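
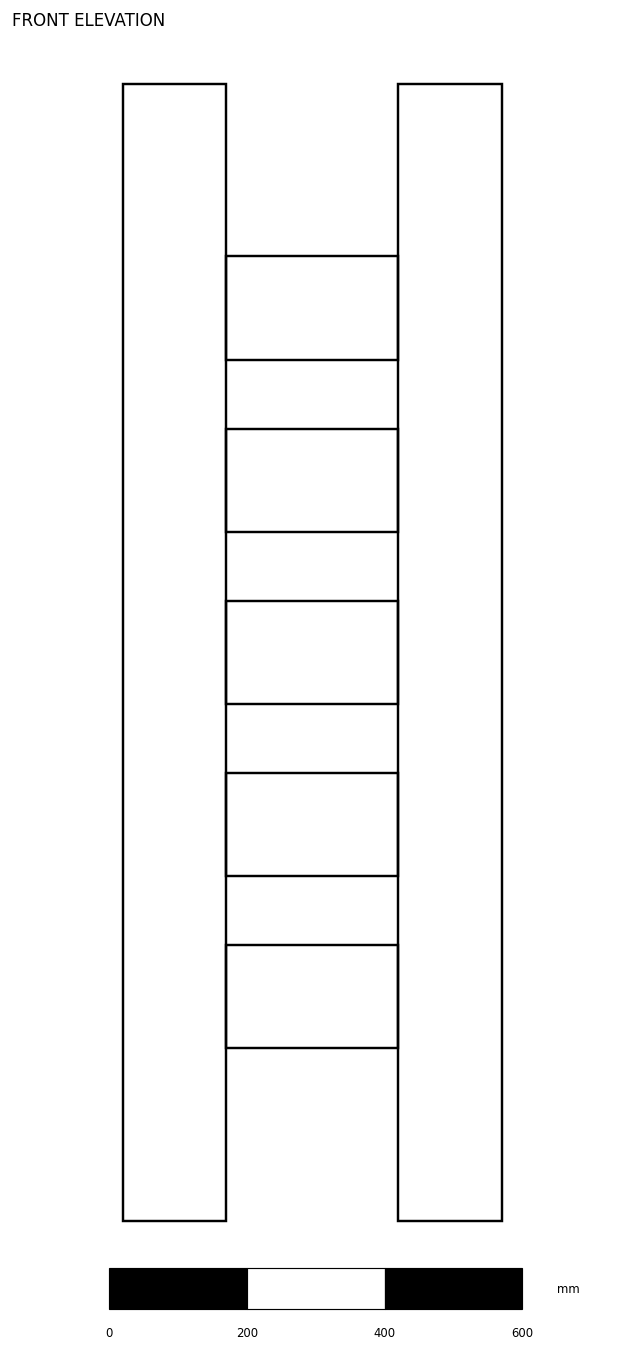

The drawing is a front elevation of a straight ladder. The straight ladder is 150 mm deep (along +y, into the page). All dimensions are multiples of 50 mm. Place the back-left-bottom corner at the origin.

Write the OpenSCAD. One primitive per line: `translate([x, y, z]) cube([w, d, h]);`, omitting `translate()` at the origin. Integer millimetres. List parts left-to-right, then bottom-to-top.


cube([150, 150, 1650]);
translate([150, 0, 250]) cube([250, 150, 150]);
translate([150, 0, 500]) cube([250, 150, 150]);
translate([150, 0, 750]) cube([250, 150, 150]);
translate([150, 0, 1000]) cube([250, 150, 150]);
translate([150, 0, 1250]) cube([250, 150, 150]);
translate([400, 0, 0]) cube([150, 150, 1650]);


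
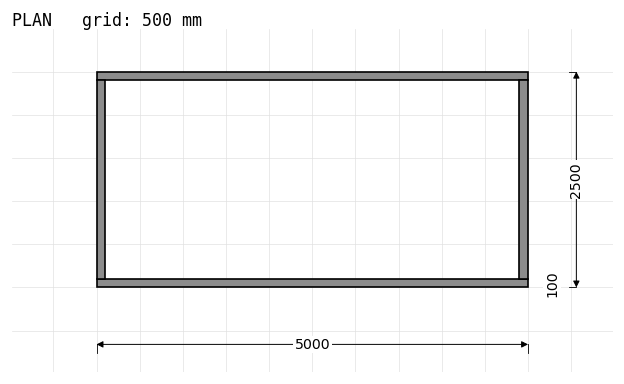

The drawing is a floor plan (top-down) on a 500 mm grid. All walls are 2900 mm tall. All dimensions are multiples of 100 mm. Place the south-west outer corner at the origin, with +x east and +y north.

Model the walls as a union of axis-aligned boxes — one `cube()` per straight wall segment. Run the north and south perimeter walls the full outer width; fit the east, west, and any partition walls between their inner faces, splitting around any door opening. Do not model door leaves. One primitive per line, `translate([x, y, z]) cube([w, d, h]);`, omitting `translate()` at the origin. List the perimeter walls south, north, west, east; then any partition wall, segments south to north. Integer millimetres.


cube([5000, 100, 2900]);
translate([0, 2400, 0]) cube([5000, 100, 2900]);
translate([0, 100, 0]) cube([100, 2300, 2900]);
translate([4900, 100, 0]) cube([100, 2300, 2900]);


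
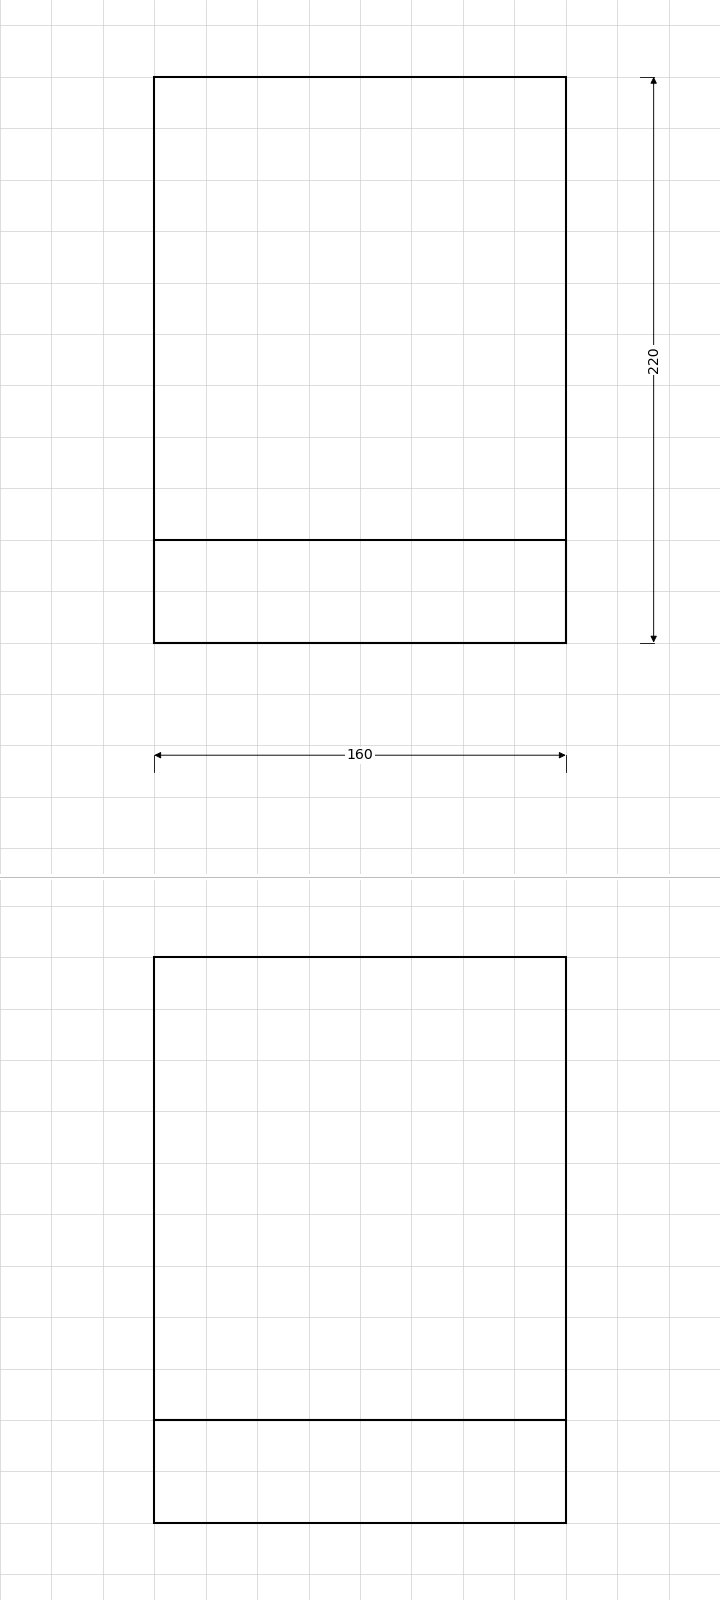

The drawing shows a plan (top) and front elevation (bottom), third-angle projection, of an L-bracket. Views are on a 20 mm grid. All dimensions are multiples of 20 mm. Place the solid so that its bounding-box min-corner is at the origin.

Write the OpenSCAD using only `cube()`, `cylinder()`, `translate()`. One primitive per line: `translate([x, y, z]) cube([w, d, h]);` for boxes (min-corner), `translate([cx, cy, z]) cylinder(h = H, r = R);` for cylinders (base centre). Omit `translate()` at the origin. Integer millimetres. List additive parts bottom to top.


cube([160, 220, 40]);
translate([0, 0, 40]) cube([160, 40, 180]);


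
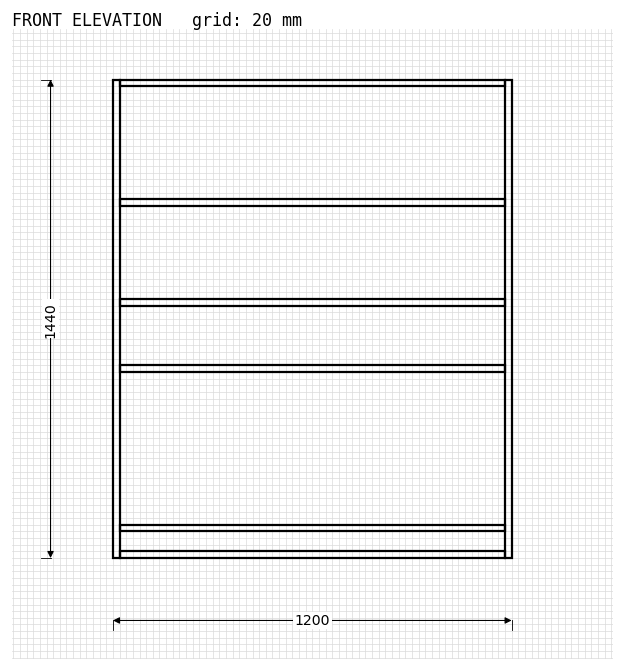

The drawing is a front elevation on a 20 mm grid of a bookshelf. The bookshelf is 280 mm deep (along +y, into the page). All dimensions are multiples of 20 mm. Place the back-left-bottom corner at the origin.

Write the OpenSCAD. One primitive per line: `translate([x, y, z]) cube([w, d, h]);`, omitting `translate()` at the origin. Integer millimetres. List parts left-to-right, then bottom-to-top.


cube([20, 280, 1440]);
translate([20, 0, 0]) cube([1160, 280, 20]);
translate([20, 0, 80]) cube([1160, 280, 20]);
translate([20, 0, 560]) cube([1160, 280, 20]);
translate([20, 0, 760]) cube([1160, 280, 20]);
translate([20, 0, 1060]) cube([1160, 280, 20]);
translate([20, 0, 1420]) cube([1160, 280, 20]);
translate([1180, 0, 0]) cube([20, 280, 1440]);


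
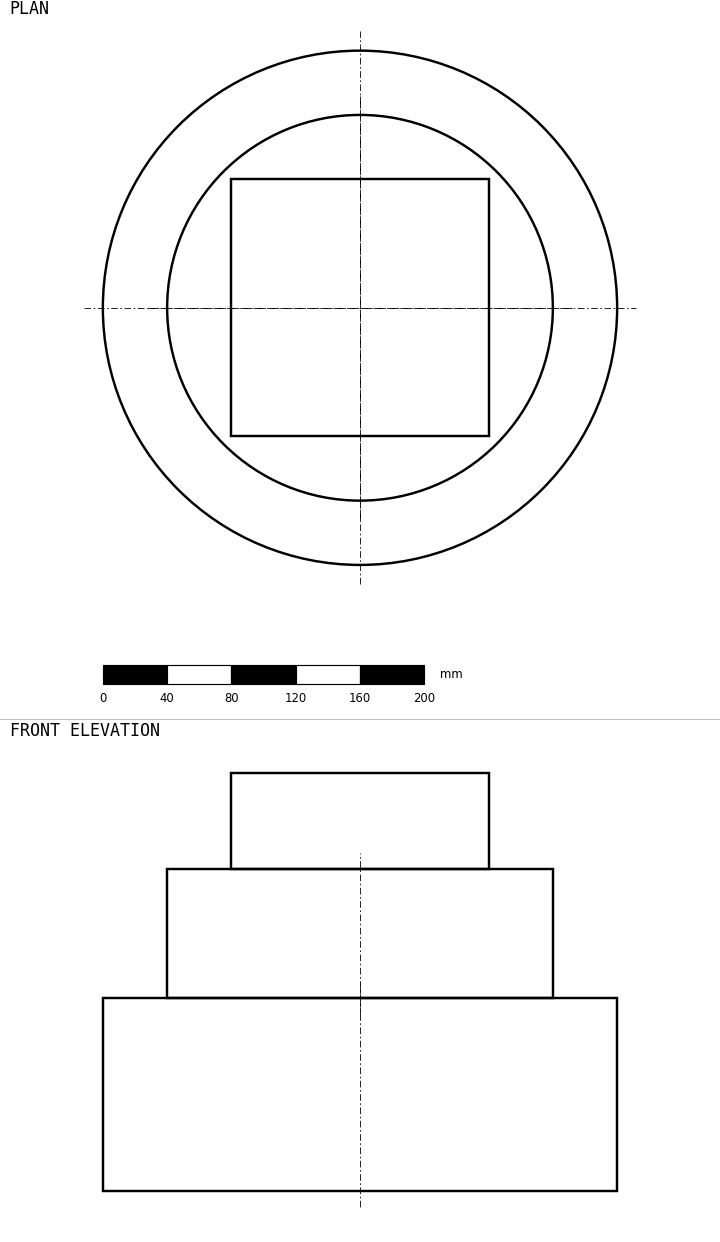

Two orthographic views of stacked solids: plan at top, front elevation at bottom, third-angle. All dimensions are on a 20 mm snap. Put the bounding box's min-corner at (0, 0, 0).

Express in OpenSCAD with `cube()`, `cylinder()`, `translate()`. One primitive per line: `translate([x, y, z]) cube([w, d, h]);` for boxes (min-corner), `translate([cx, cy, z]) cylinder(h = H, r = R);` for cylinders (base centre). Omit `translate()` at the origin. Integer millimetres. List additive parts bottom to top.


translate([160, 160, 0]) cylinder(h = 120, r = 160);
translate([160, 160, 120]) cylinder(h = 80, r = 120);
translate([80, 80, 200]) cube([160, 160, 60]);


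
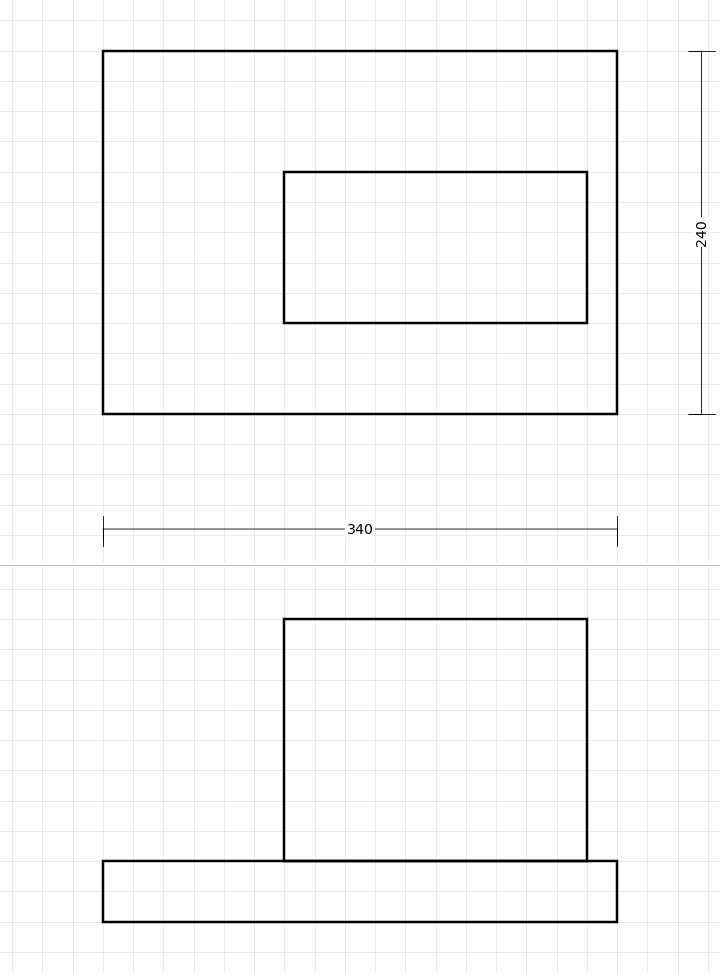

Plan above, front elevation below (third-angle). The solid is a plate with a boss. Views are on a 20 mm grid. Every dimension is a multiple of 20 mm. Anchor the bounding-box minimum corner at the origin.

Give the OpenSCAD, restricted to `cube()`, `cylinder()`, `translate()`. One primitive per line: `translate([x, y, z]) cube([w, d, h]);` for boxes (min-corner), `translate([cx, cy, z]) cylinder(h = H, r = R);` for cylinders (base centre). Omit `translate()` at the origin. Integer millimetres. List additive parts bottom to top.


cube([340, 240, 40]);
translate([120, 60, 40]) cube([200, 100, 160]);


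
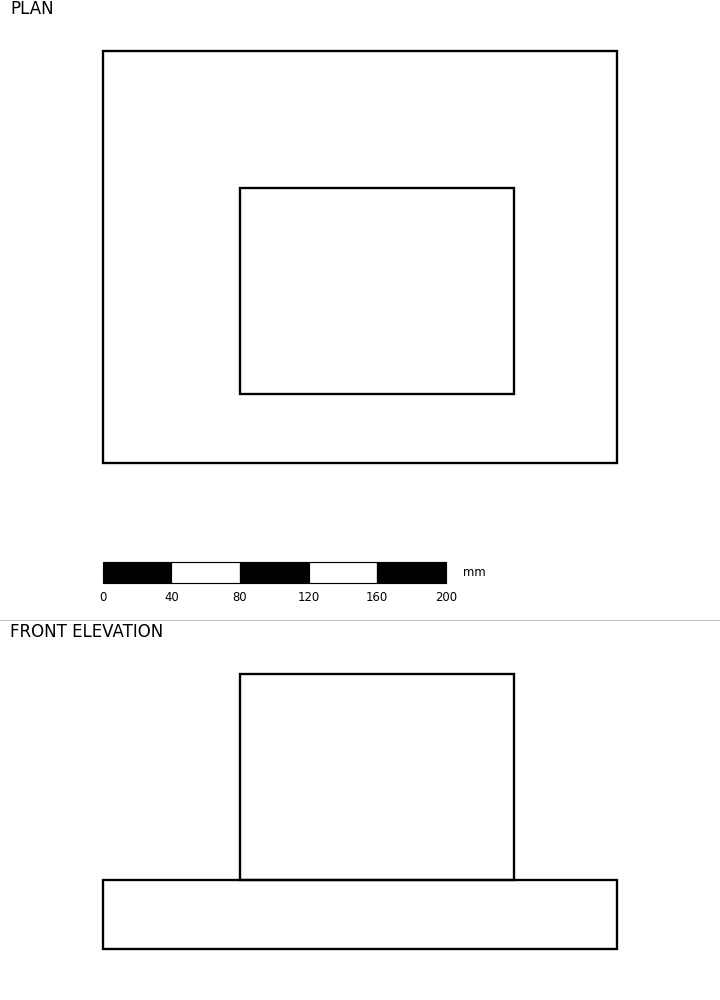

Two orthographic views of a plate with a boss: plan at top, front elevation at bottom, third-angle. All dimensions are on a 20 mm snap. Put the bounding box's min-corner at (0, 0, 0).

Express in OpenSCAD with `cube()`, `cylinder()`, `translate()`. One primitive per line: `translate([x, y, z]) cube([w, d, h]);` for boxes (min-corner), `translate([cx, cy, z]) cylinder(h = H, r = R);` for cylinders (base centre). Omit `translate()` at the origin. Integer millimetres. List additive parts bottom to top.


cube([300, 240, 40]);
translate([80, 40, 40]) cube([160, 120, 120]);


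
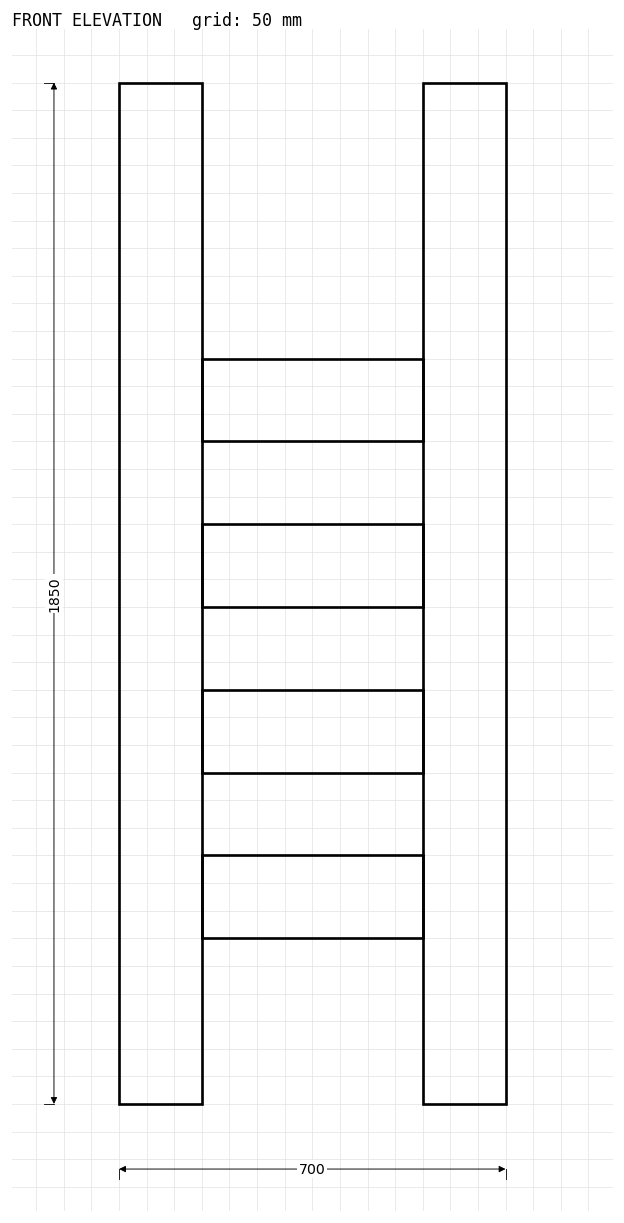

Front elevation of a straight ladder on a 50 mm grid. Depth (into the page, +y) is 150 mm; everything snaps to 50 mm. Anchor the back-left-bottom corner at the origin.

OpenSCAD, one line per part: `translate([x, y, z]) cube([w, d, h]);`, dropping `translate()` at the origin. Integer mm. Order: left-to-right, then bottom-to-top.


cube([150, 150, 1850]);
translate([150, 0, 300]) cube([400, 150, 150]);
translate([150, 0, 600]) cube([400, 150, 150]);
translate([150, 0, 900]) cube([400, 150, 150]);
translate([150, 0, 1200]) cube([400, 150, 150]);
translate([550, 0, 0]) cube([150, 150, 1850]);


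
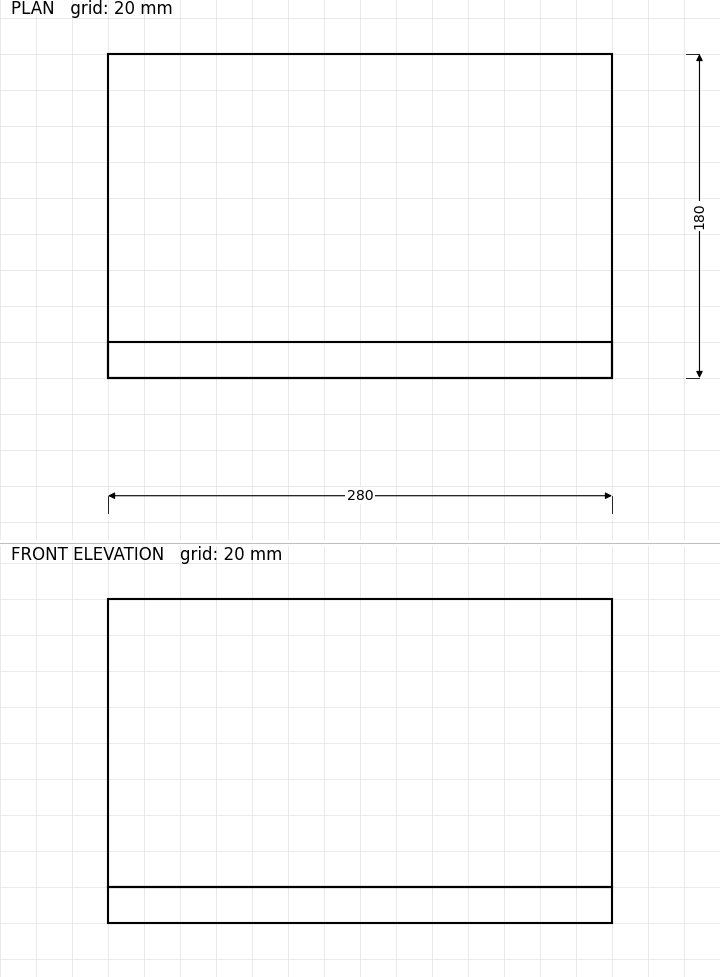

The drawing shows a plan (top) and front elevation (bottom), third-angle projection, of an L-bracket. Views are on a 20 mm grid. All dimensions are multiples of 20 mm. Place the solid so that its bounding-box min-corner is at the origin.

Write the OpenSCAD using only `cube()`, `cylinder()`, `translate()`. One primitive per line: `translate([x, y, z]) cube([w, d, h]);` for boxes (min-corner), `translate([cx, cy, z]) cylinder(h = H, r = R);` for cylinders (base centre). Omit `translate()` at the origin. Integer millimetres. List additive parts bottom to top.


cube([280, 180, 20]);
translate([0, 0, 20]) cube([280, 20, 160]);


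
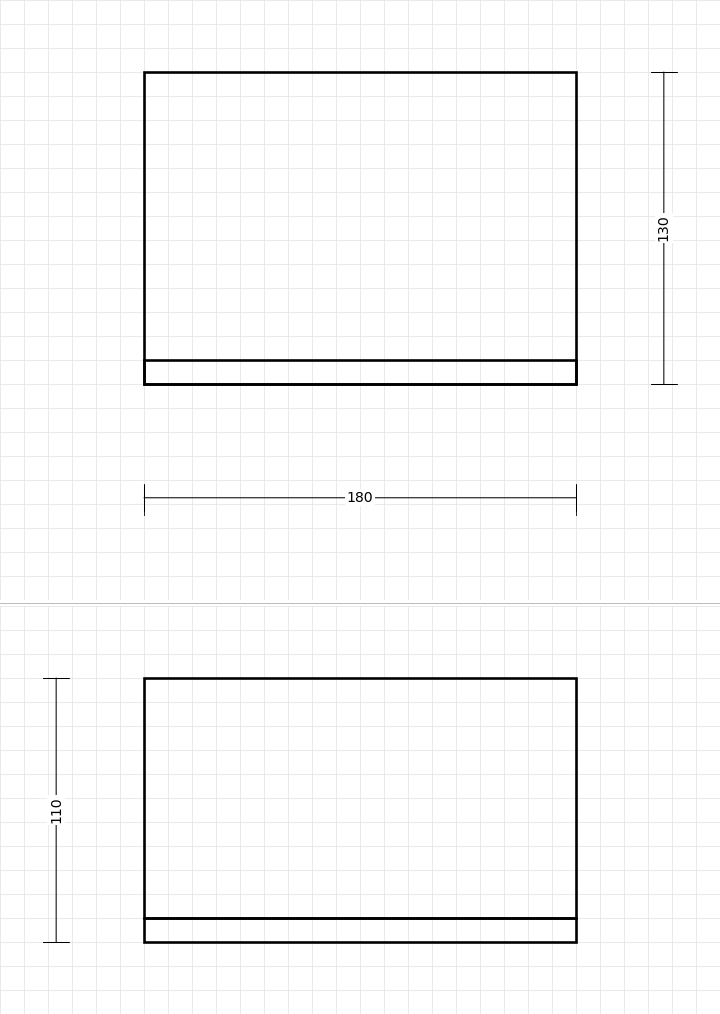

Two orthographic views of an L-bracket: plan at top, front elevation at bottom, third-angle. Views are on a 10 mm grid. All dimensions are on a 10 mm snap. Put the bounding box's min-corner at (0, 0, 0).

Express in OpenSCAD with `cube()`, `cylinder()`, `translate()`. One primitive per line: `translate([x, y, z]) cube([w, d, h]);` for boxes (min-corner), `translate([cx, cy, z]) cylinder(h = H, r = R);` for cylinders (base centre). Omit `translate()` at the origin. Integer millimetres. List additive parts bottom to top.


cube([180, 130, 10]);
translate([0, 0, 10]) cube([180, 10, 100]);


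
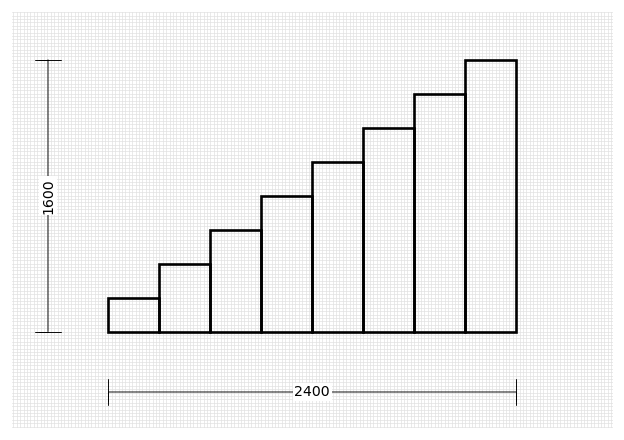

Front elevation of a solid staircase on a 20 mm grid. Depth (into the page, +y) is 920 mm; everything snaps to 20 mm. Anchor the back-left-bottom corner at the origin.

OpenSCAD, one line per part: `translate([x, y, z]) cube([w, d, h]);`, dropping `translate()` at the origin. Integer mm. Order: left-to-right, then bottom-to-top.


cube([300, 920, 200]);
translate([300, 0, 0]) cube([300, 920, 400]);
translate([600, 0, 0]) cube([300, 920, 600]);
translate([900, 0, 0]) cube([300, 920, 800]);
translate([1200, 0, 0]) cube([300, 920, 1000]);
translate([1500, 0, 0]) cube([300, 920, 1200]);
translate([1800, 0, 0]) cube([300, 920, 1400]);
translate([2100, 0, 0]) cube([300, 920, 1600]);


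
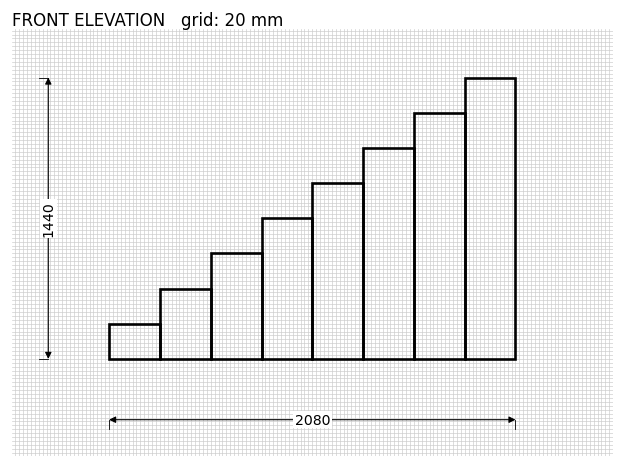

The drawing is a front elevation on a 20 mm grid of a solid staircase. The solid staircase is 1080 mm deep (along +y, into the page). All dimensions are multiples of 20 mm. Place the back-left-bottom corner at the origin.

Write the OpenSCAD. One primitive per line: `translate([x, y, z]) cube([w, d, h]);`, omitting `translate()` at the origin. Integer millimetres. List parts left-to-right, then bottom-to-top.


cube([260, 1080, 180]);
translate([260, 0, 0]) cube([260, 1080, 360]);
translate([520, 0, 0]) cube([260, 1080, 540]);
translate([780, 0, 0]) cube([260, 1080, 720]);
translate([1040, 0, 0]) cube([260, 1080, 900]);
translate([1300, 0, 0]) cube([260, 1080, 1080]);
translate([1560, 0, 0]) cube([260, 1080, 1260]);
translate([1820, 0, 0]) cube([260, 1080, 1440]);


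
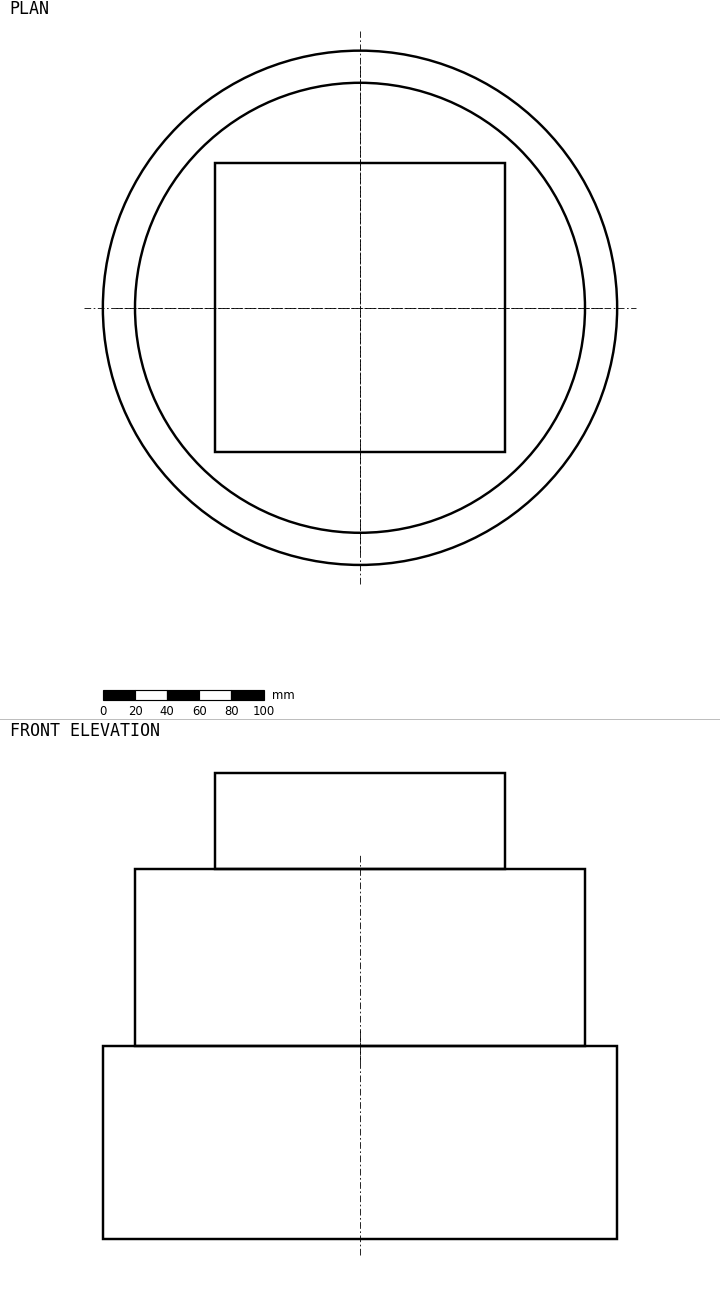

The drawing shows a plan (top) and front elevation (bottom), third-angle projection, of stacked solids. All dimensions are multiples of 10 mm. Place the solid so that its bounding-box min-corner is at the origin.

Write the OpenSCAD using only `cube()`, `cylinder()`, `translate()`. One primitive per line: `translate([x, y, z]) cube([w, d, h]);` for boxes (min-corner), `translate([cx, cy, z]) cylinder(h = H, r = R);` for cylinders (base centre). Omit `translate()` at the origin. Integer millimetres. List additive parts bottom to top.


translate([160, 160, 0]) cylinder(h = 120, r = 160);
translate([160, 160, 120]) cylinder(h = 110, r = 140);
translate([70, 70, 230]) cube([180, 180, 60]);


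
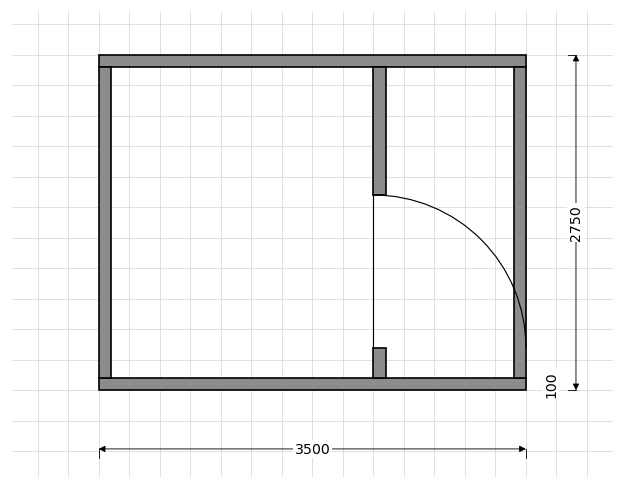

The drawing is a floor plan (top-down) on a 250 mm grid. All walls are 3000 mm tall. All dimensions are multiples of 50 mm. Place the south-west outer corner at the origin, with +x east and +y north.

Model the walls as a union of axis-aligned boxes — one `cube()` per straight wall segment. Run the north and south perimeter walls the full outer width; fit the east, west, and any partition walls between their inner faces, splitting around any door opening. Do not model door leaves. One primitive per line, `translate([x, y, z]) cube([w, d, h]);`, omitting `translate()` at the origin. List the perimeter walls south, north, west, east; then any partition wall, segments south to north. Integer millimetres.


cube([3500, 100, 3000]);
translate([0, 2650, 0]) cube([3500, 100, 3000]);
translate([0, 100, 0]) cube([100, 2550, 3000]);
translate([3400, 100, 0]) cube([100, 2550, 3000]);
translate([2250, 100, 0]) cube([100, 250, 3000]);
translate([2250, 1600, 0]) cube([100, 1050, 3000]);


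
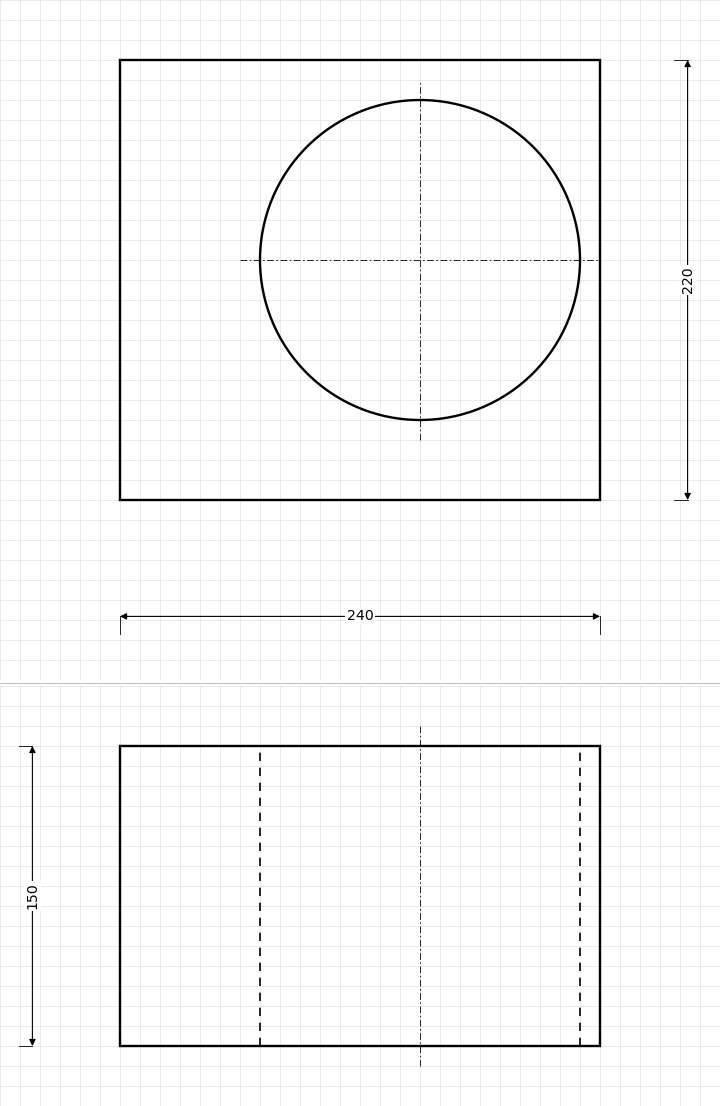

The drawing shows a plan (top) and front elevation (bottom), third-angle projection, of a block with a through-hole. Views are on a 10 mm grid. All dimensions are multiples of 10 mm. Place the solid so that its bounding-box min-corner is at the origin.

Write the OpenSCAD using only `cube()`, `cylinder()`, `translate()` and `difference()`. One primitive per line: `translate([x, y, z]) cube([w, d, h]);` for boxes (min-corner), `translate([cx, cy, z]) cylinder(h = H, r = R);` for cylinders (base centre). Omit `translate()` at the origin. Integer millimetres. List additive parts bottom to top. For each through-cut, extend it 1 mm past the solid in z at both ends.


difference() {
  cube([240, 220, 150]);
  translate([150, 120, -1]) cylinder(h = 152, r = 80);
}


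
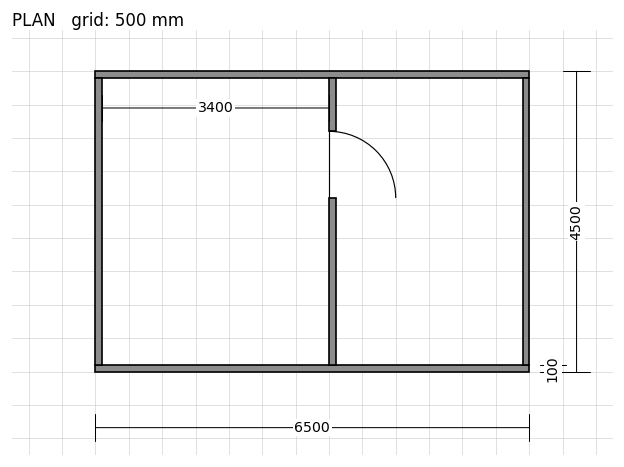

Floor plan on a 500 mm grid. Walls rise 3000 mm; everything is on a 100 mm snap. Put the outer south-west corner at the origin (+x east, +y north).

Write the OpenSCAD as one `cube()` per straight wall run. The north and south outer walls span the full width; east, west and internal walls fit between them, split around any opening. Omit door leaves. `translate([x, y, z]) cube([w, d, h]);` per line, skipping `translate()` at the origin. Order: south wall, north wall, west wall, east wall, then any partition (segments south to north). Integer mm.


cube([6500, 100, 3000]);
translate([0, 4400, 0]) cube([6500, 100, 3000]);
translate([0, 100, 0]) cube([100, 4300, 3000]);
translate([6400, 100, 0]) cube([100, 4300, 3000]);
translate([3500, 100, 0]) cube([100, 2500, 3000]);
translate([3500, 3600, 0]) cube([100, 800, 3000]);


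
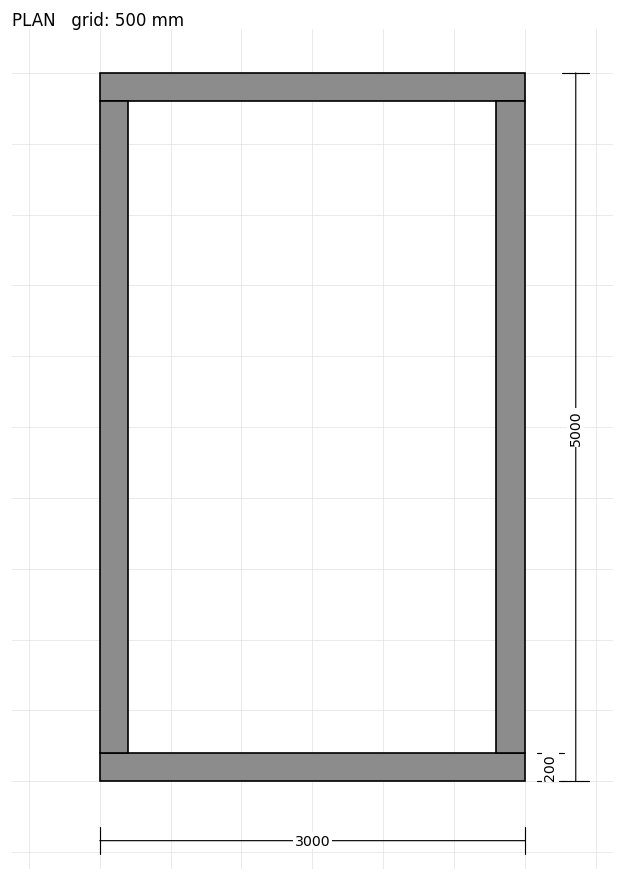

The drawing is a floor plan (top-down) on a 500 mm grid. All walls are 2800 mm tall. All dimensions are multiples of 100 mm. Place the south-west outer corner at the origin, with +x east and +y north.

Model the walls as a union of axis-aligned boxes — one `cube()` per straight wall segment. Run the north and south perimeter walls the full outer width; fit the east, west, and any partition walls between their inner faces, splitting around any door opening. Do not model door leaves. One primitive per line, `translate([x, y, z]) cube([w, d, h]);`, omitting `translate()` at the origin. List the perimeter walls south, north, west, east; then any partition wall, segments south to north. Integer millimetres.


cube([3000, 200, 2800]);
translate([0, 4800, 0]) cube([3000, 200, 2800]);
translate([0, 200, 0]) cube([200, 4600, 2800]);
translate([2800, 200, 0]) cube([200, 4600, 2800]);


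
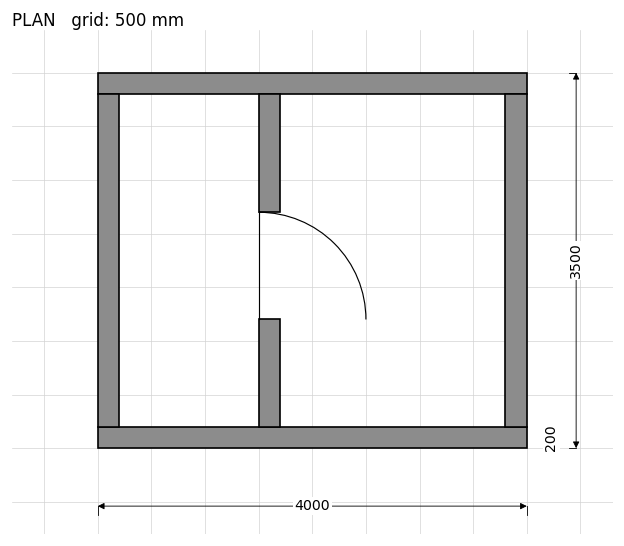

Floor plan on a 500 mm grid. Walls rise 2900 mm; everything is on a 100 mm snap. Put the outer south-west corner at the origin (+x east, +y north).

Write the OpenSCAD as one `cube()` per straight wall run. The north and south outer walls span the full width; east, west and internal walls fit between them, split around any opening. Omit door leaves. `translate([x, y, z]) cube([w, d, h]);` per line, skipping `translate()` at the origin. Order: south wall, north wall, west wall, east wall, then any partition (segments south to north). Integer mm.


cube([4000, 200, 2900]);
translate([0, 3300, 0]) cube([4000, 200, 2900]);
translate([0, 200, 0]) cube([200, 3100, 2900]);
translate([3800, 200, 0]) cube([200, 3100, 2900]);
translate([1500, 200, 0]) cube([200, 1000, 2900]);
translate([1500, 2200, 0]) cube([200, 1100, 2900]);


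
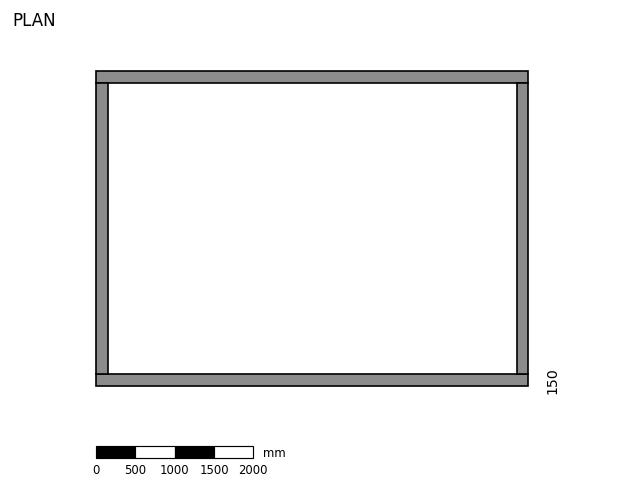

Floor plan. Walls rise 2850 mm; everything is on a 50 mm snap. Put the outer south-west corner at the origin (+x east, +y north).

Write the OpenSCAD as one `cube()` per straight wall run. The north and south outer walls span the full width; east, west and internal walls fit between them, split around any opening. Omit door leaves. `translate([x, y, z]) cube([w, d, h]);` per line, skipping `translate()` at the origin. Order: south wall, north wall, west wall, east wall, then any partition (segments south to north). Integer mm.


cube([5500, 150, 2850]);
translate([0, 3850, 0]) cube([5500, 150, 2850]);
translate([0, 150, 0]) cube([150, 3700, 2850]);
translate([5350, 150, 0]) cube([150, 3700, 2850]);


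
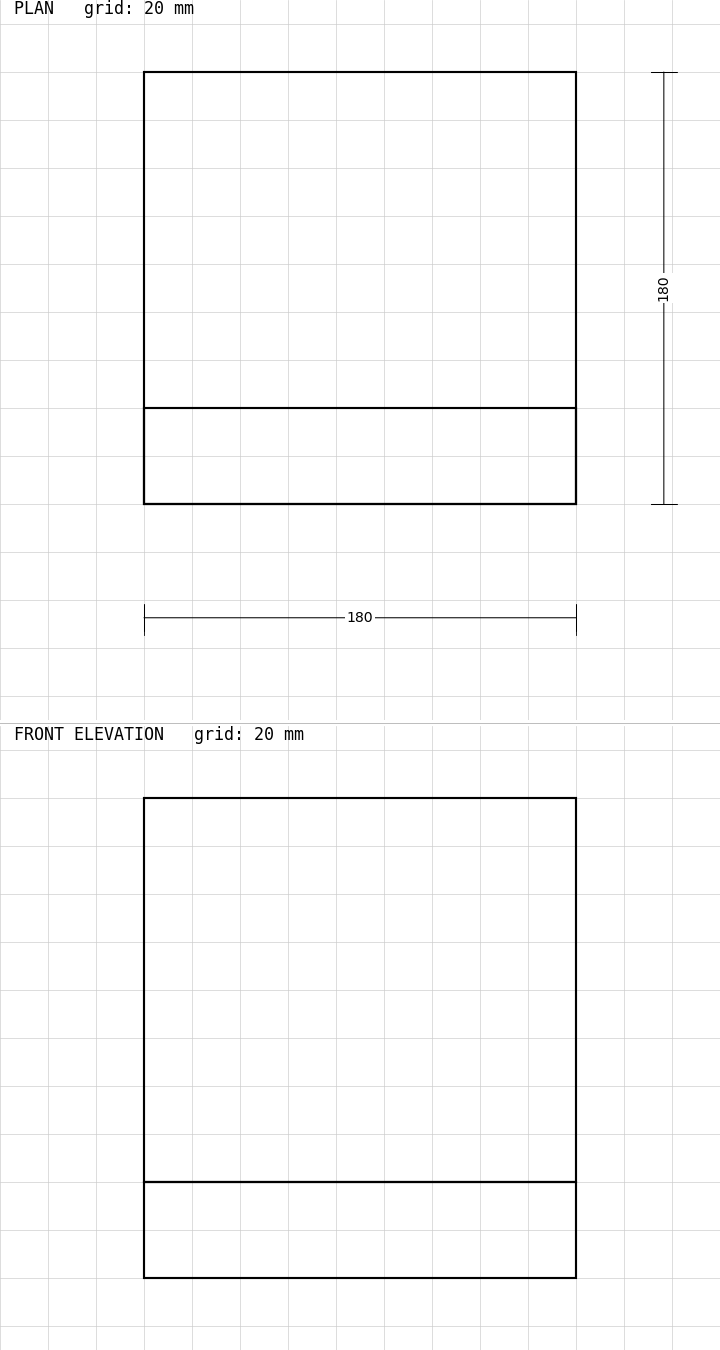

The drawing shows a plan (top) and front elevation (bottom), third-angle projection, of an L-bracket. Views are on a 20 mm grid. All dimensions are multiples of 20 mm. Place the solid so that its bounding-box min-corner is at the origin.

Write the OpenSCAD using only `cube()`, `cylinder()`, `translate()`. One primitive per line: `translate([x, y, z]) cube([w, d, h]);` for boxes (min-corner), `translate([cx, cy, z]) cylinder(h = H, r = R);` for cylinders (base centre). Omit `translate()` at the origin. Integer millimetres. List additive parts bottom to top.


cube([180, 180, 40]);
translate([0, 0, 40]) cube([180, 40, 160]);


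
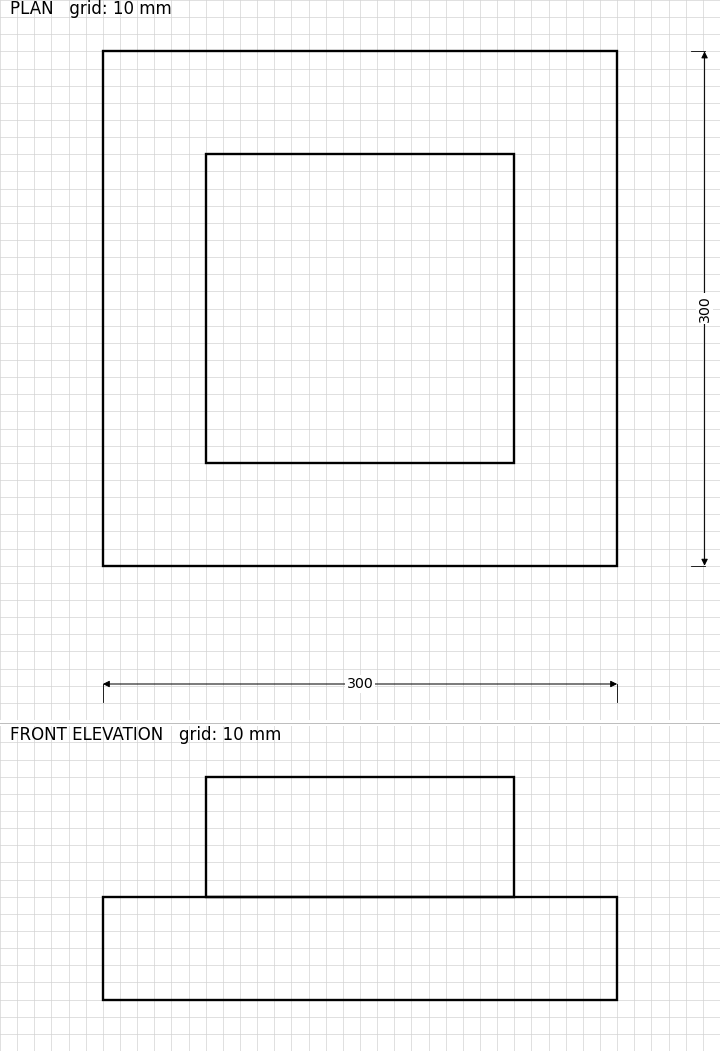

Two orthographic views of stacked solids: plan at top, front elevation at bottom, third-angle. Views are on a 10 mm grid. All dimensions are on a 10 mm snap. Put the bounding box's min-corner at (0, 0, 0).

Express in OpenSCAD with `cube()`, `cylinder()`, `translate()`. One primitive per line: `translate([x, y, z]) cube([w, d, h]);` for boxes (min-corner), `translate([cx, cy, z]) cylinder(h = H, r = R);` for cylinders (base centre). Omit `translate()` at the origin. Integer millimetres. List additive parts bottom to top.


cube([300, 300, 60]);
translate([60, 60, 60]) cube([180, 180, 70]);


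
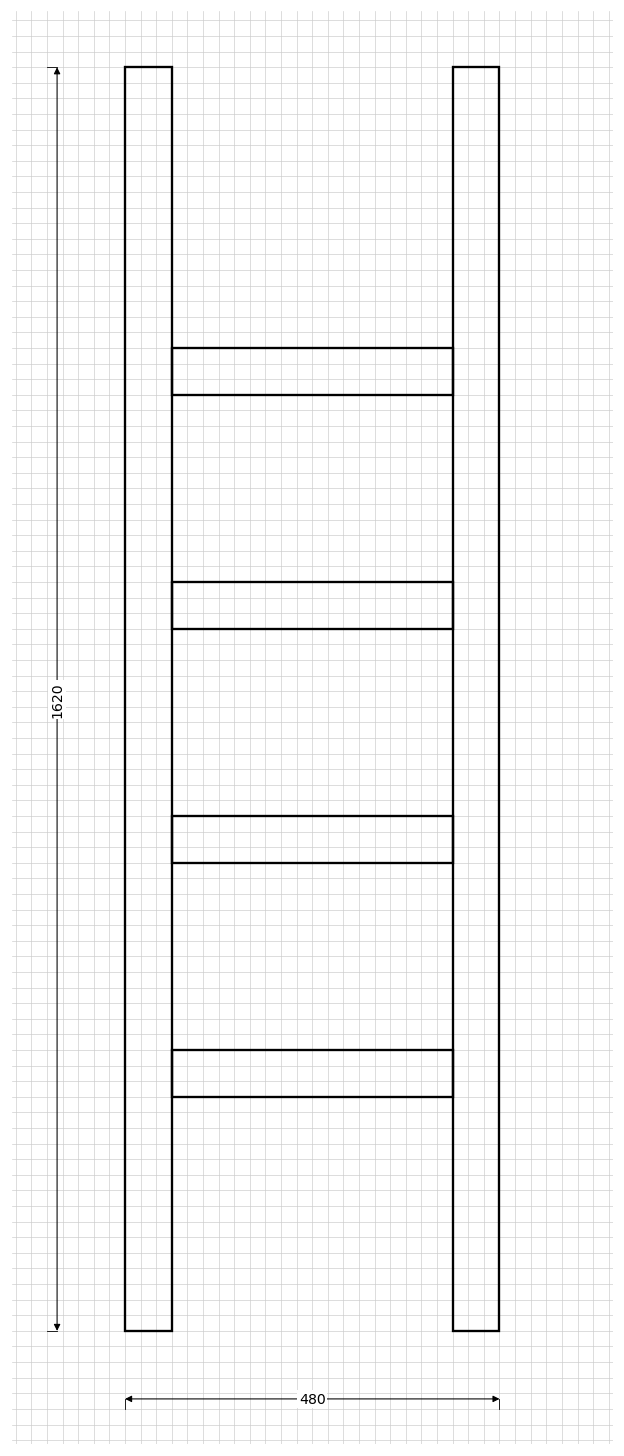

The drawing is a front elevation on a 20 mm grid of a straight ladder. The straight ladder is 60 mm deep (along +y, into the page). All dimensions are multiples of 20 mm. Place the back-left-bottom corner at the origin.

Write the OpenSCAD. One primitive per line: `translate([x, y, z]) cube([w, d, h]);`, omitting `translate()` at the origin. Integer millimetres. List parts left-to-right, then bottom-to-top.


cube([60, 60, 1620]);
translate([60, 0, 300]) cube([360, 60, 60]);
translate([60, 0, 600]) cube([360, 60, 60]);
translate([60, 0, 900]) cube([360, 60, 60]);
translate([60, 0, 1200]) cube([360, 60, 60]);
translate([420, 0, 0]) cube([60, 60, 1620]);


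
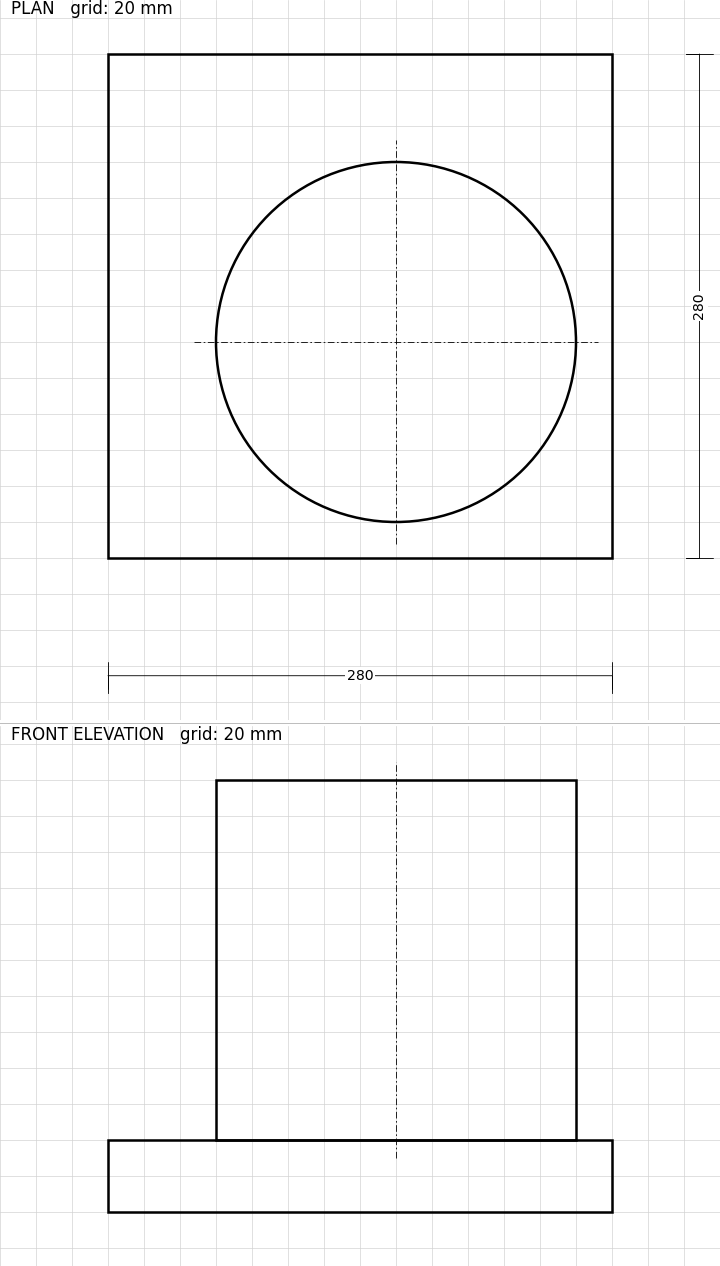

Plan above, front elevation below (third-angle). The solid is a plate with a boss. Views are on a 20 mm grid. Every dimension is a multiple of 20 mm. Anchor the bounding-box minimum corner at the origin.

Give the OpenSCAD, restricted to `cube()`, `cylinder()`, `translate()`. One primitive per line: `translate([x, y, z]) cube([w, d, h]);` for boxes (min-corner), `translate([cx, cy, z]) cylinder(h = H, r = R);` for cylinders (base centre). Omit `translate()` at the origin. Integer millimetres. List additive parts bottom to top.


cube([280, 280, 40]);
translate([160, 120, 40]) cylinder(h = 200, r = 100);


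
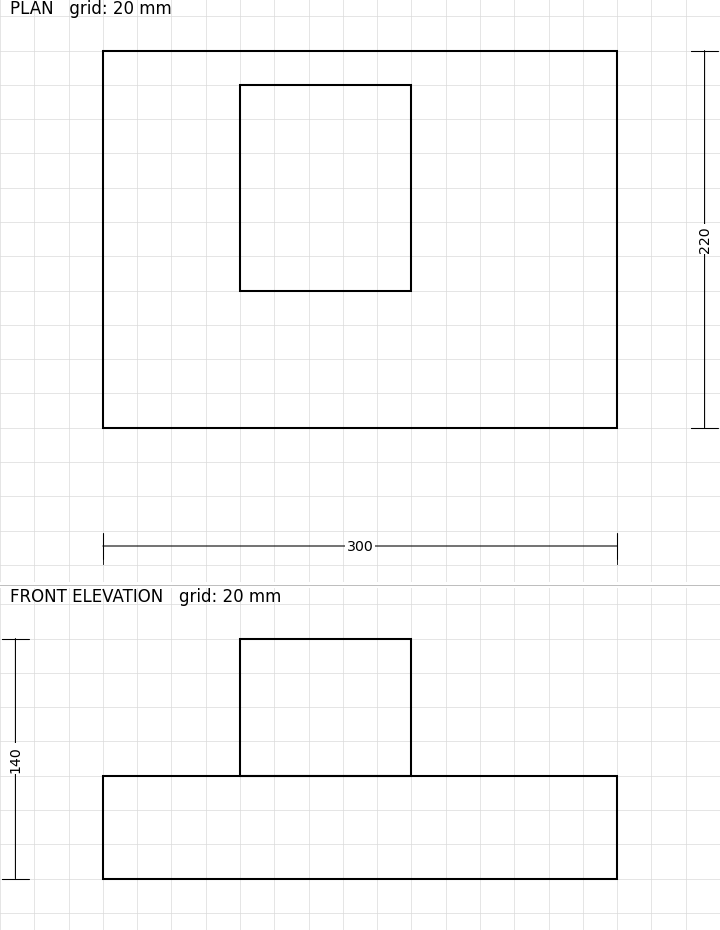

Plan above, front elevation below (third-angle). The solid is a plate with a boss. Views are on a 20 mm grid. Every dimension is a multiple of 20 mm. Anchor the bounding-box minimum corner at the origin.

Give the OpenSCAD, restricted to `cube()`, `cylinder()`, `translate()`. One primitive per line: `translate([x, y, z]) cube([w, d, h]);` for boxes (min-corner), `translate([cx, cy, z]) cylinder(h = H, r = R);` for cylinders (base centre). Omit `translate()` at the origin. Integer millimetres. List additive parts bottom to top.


cube([300, 220, 60]);
translate([80, 80, 60]) cube([100, 120, 80]);


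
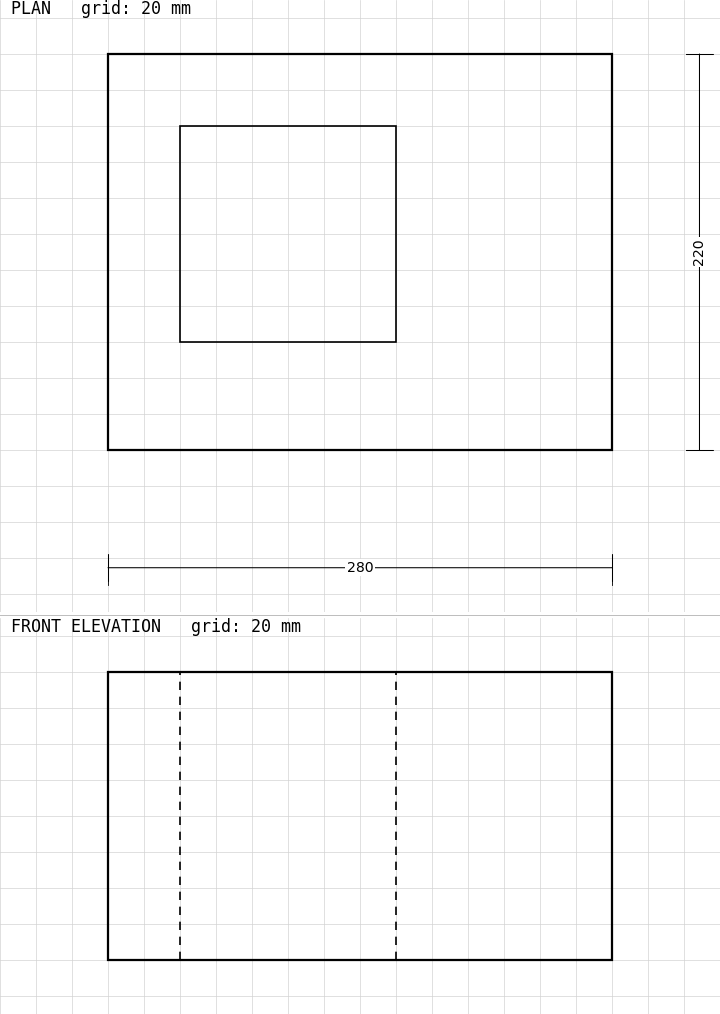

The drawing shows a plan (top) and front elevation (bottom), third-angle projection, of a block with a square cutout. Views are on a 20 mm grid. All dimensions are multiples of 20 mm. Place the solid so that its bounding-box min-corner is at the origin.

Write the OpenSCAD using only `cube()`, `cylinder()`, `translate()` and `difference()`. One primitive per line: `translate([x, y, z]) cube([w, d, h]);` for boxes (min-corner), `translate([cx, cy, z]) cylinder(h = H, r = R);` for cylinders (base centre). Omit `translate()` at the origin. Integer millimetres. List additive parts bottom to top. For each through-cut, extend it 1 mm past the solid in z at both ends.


difference() {
  cube([280, 220, 160]);
  translate([40, 60, -1]) cube([120, 120, 162]);
}


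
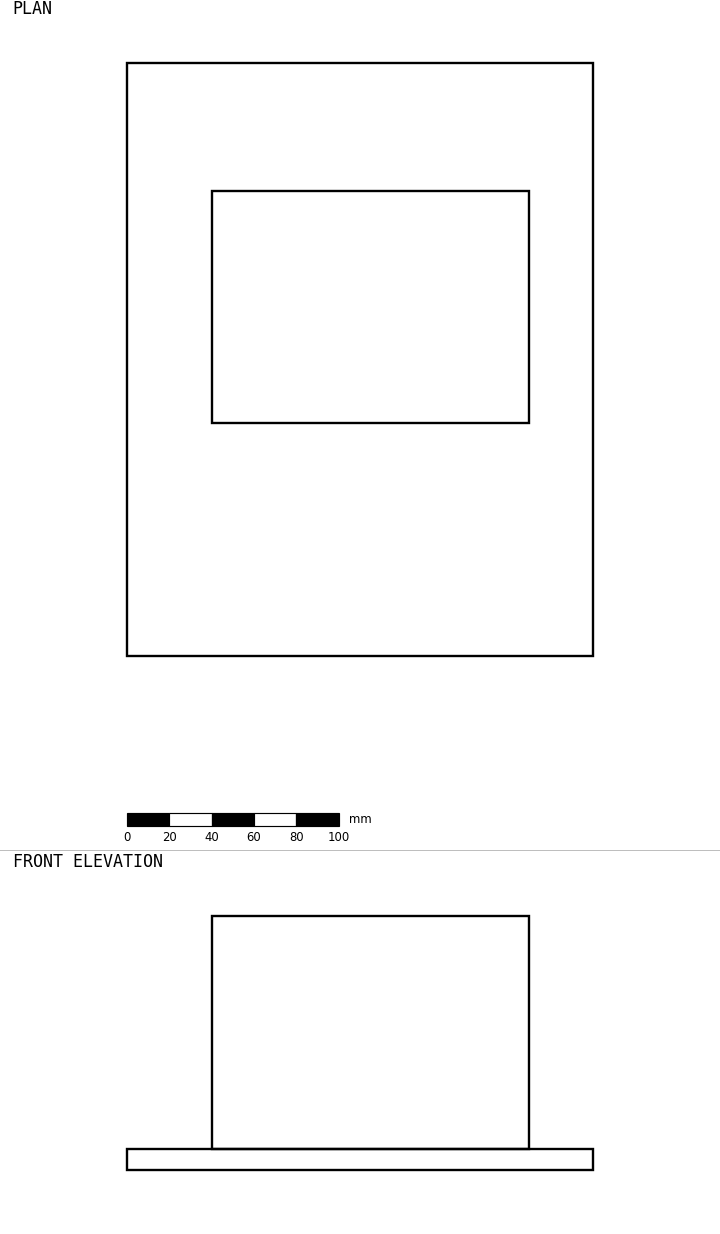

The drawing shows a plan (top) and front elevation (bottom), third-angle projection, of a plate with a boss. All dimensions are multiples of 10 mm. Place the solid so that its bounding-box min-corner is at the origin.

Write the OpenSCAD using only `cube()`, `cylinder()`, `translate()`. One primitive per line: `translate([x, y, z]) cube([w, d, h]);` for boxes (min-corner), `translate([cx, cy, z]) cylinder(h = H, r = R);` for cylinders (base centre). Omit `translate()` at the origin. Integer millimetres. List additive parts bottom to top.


cube([220, 280, 10]);
translate([40, 110, 10]) cube([150, 110, 110]);


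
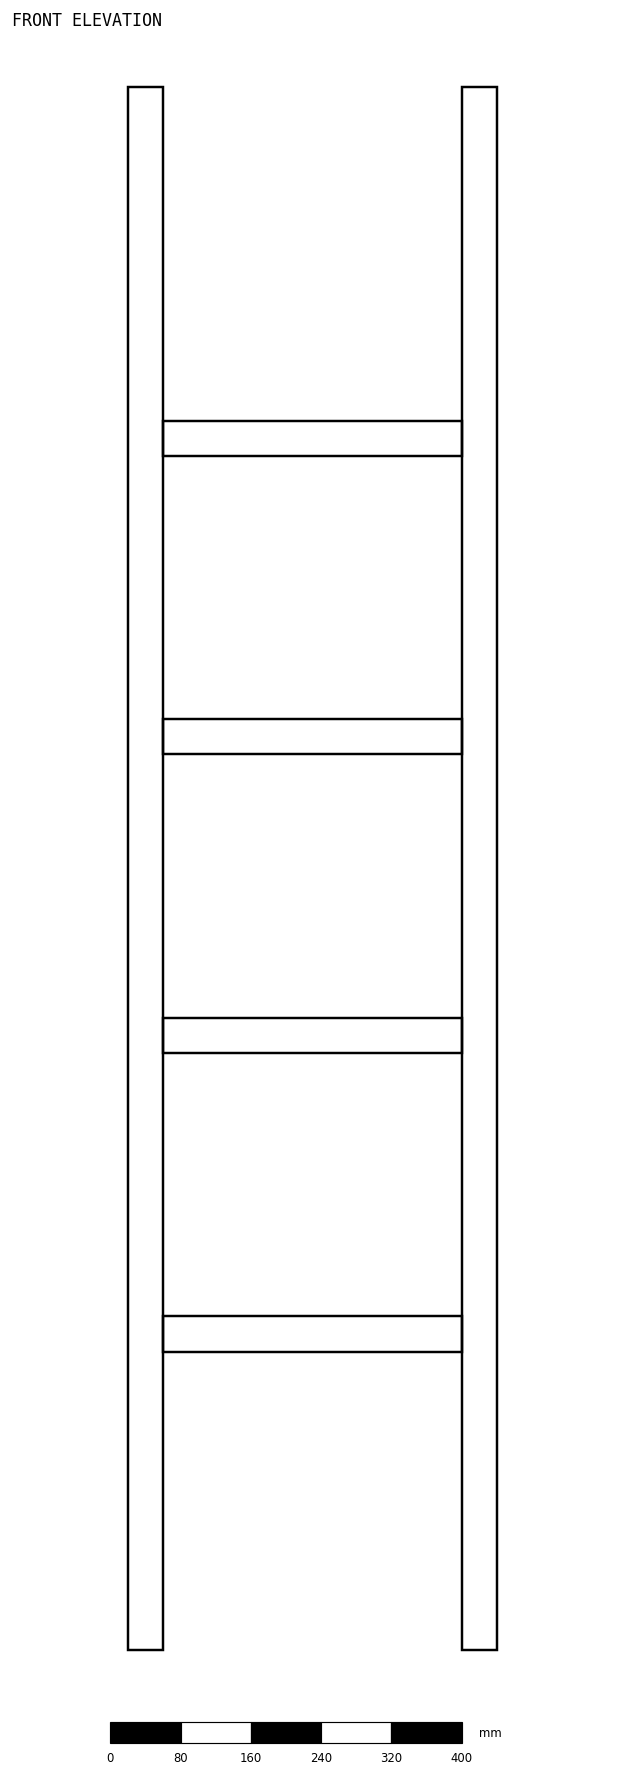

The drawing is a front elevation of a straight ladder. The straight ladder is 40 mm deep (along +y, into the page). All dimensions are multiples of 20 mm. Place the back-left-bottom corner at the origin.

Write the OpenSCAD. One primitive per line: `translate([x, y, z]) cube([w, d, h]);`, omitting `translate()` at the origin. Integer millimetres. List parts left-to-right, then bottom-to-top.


cube([40, 40, 1780]);
translate([40, 0, 340]) cube([340, 40, 40]);
translate([40, 0, 680]) cube([340, 40, 40]);
translate([40, 0, 1020]) cube([340, 40, 40]);
translate([40, 0, 1360]) cube([340, 40, 40]);
translate([380, 0, 0]) cube([40, 40, 1780]);


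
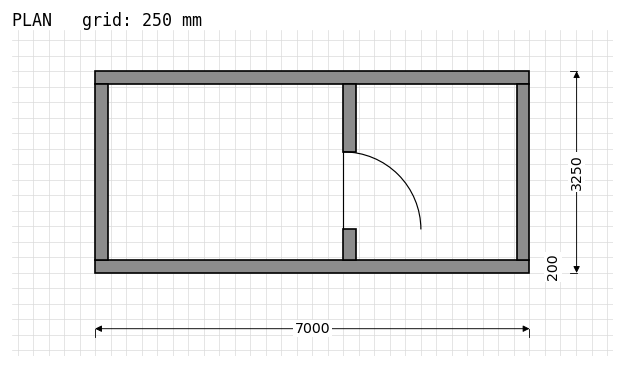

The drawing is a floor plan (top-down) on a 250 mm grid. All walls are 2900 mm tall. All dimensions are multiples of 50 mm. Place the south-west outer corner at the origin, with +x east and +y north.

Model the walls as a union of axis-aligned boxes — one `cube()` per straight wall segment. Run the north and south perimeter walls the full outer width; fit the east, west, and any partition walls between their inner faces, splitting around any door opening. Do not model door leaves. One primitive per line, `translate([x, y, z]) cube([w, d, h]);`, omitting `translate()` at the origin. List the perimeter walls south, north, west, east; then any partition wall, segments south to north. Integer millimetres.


cube([7000, 200, 2900]);
translate([0, 3050, 0]) cube([7000, 200, 2900]);
translate([0, 200, 0]) cube([200, 2850, 2900]);
translate([6800, 200, 0]) cube([200, 2850, 2900]);
translate([4000, 200, 0]) cube([200, 500, 2900]);
translate([4000, 1950, 0]) cube([200, 1100, 2900]);


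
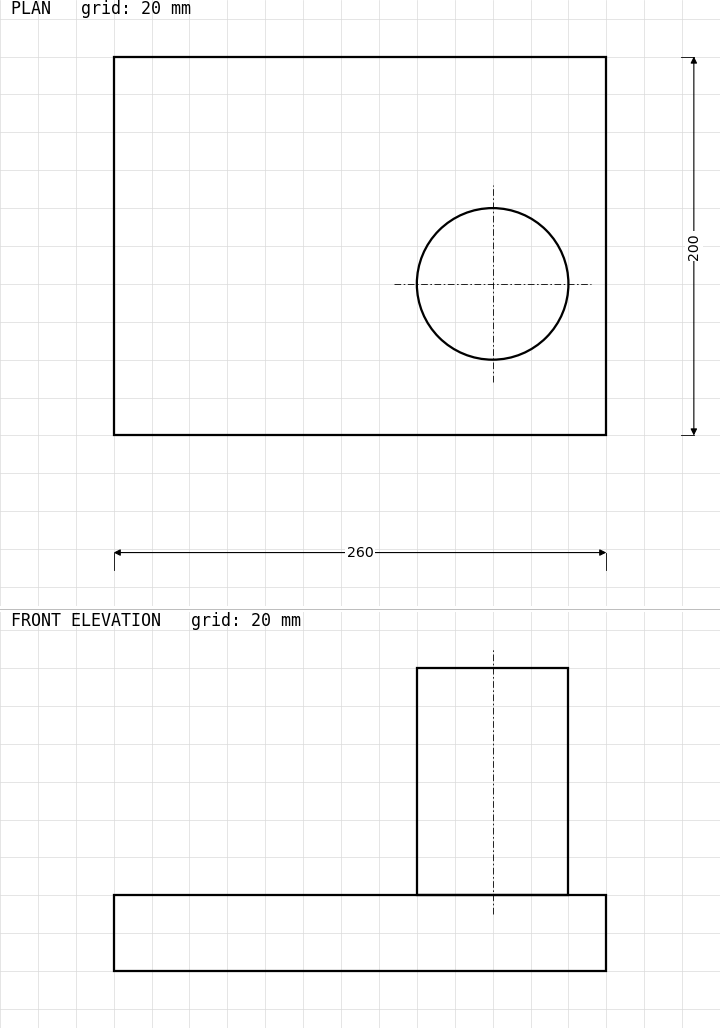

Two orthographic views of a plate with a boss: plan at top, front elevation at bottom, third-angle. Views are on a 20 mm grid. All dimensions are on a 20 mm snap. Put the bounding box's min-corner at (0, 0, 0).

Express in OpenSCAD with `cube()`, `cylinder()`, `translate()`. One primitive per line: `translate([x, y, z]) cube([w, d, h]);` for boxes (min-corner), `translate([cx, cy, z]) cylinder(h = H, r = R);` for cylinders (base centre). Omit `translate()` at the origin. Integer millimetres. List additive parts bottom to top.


cube([260, 200, 40]);
translate([200, 80, 40]) cylinder(h = 120, r = 40);


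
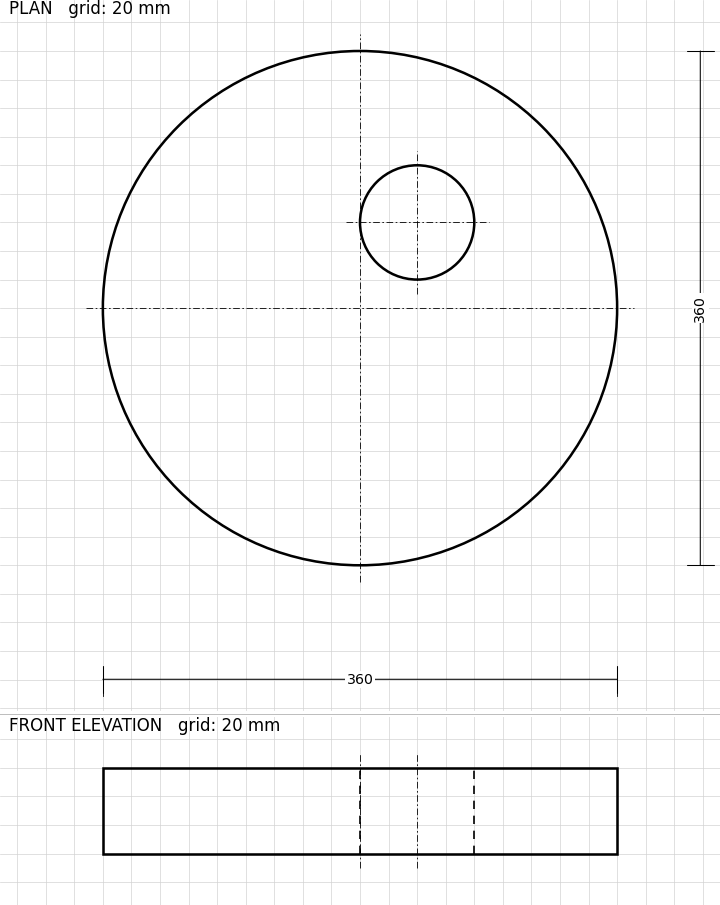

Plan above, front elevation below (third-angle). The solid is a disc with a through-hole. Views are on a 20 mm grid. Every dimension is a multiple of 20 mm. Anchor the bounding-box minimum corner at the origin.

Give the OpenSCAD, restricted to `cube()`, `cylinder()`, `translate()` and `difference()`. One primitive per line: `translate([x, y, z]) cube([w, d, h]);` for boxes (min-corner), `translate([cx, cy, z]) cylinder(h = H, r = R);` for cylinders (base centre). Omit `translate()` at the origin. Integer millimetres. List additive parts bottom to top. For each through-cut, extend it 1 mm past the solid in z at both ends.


difference() {
  translate([180, 180, 0]) cylinder(h = 60, r = 180);
  translate([220, 240, -1]) cylinder(h = 62, r = 40);
}


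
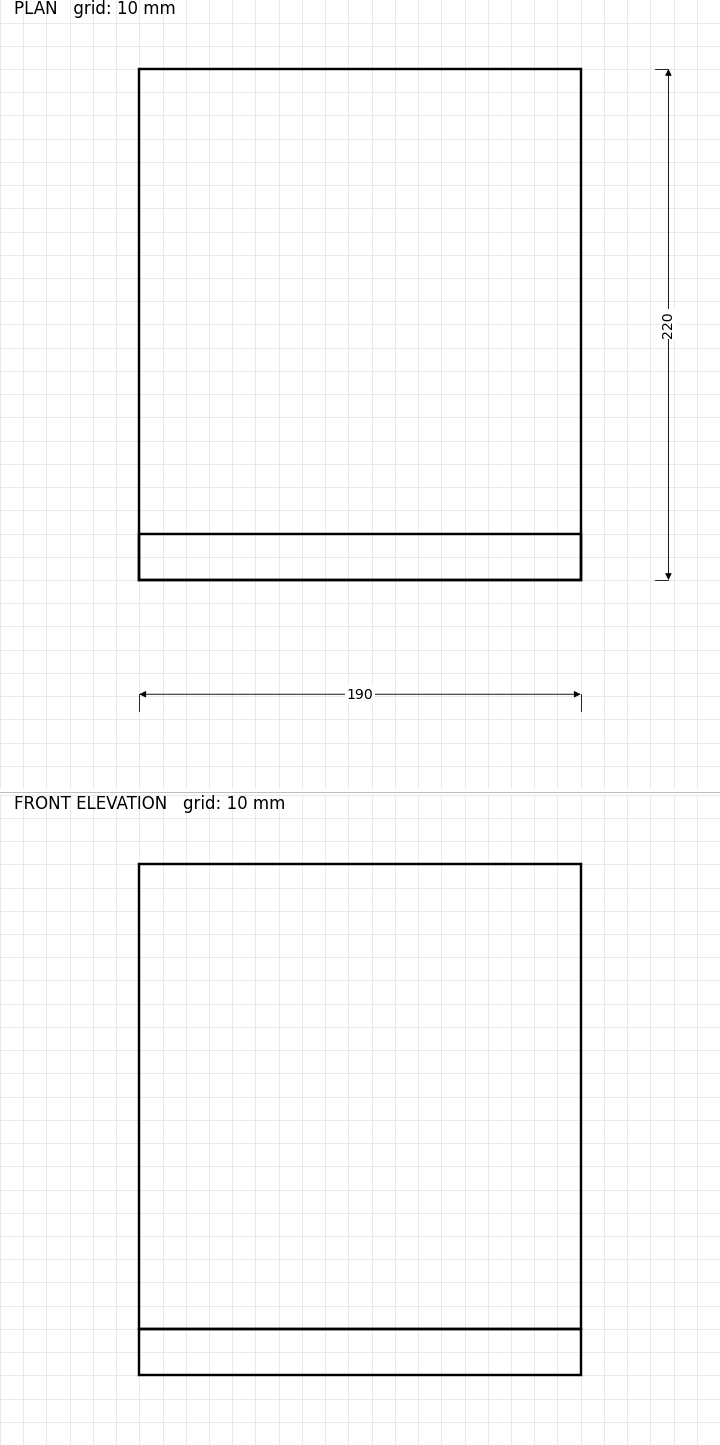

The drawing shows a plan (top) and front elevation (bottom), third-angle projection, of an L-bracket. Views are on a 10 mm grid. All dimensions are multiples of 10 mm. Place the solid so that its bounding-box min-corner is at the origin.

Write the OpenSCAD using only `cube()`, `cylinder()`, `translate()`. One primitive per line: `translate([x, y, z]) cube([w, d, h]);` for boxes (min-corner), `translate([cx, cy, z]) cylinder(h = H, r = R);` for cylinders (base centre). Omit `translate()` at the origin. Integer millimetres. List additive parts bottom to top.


cube([190, 220, 20]);
translate([0, 0, 20]) cube([190, 20, 200]);


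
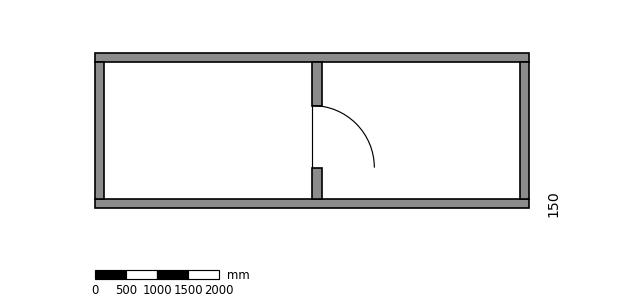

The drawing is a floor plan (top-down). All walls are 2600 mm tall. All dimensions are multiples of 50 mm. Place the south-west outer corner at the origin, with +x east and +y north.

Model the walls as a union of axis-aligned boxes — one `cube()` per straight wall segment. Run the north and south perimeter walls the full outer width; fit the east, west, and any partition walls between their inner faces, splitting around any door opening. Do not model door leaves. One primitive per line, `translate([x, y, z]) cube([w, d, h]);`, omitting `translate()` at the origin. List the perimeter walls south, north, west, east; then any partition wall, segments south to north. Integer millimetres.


cube([7000, 150, 2600]);
translate([0, 2350, 0]) cube([7000, 150, 2600]);
translate([0, 150, 0]) cube([150, 2200, 2600]);
translate([6850, 150, 0]) cube([150, 2200, 2600]);
translate([3500, 150, 0]) cube([150, 500, 2600]);
translate([3500, 1650, 0]) cube([150, 700, 2600]);


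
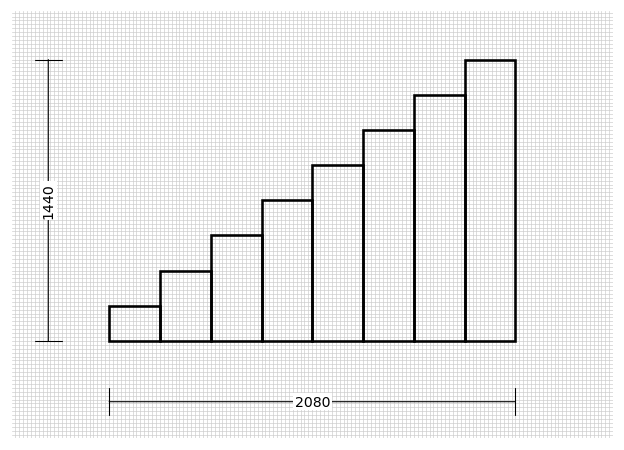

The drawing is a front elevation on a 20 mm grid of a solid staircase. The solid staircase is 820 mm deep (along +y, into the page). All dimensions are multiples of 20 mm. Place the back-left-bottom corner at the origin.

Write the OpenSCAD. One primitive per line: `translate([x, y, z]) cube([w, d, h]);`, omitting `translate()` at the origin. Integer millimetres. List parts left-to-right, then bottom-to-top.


cube([260, 820, 180]);
translate([260, 0, 0]) cube([260, 820, 360]);
translate([520, 0, 0]) cube([260, 820, 540]);
translate([780, 0, 0]) cube([260, 820, 720]);
translate([1040, 0, 0]) cube([260, 820, 900]);
translate([1300, 0, 0]) cube([260, 820, 1080]);
translate([1560, 0, 0]) cube([260, 820, 1260]);
translate([1820, 0, 0]) cube([260, 820, 1440]);


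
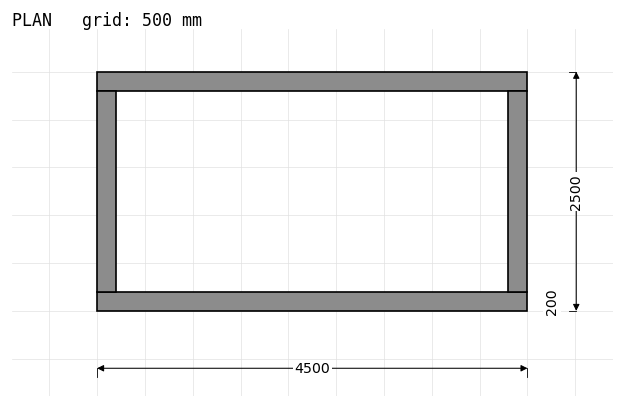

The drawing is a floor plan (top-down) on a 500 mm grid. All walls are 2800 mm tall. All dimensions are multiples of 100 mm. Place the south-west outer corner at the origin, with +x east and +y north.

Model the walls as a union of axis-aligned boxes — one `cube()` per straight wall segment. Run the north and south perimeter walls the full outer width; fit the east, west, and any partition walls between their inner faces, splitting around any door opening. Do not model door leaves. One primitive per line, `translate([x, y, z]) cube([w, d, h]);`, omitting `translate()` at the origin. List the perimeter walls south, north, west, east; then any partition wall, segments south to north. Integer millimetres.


cube([4500, 200, 2800]);
translate([0, 2300, 0]) cube([4500, 200, 2800]);
translate([0, 200, 0]) cube([200, 2100, 2800]);
translate([4300, 200, 0]) cube([200, 2100, 2800]);


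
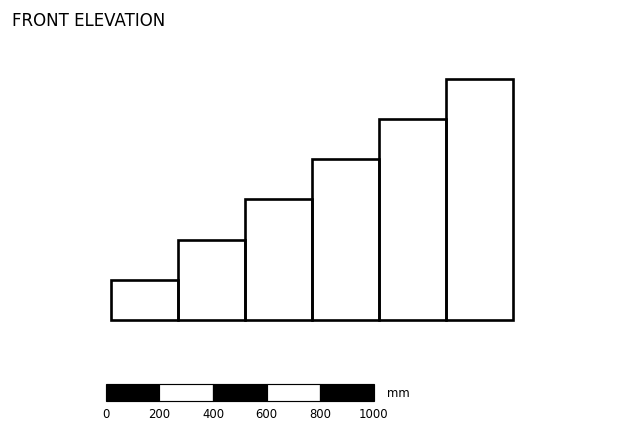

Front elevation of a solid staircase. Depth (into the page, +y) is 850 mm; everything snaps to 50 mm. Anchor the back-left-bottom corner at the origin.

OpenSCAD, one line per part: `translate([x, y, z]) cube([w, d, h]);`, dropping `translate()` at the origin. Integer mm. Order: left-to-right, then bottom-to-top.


cube([250, 850, 150]);
translate([250, 0, 0]) cube([250, 850, 300]);
translate([500, 0, 0]) cube([250, 850, 450]);
translate([750, 0, 0]) cube([250, 850, 600]);
translate([1000, 0, 0]) cube([250, 850, 750]);
translate([1250, 0, 0]) cube([250, 850, 900]);
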